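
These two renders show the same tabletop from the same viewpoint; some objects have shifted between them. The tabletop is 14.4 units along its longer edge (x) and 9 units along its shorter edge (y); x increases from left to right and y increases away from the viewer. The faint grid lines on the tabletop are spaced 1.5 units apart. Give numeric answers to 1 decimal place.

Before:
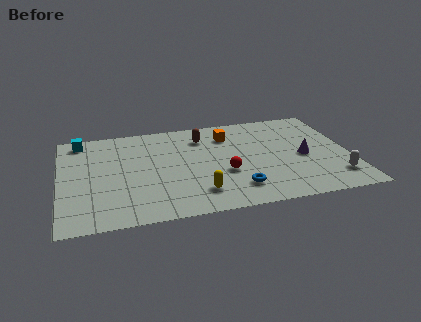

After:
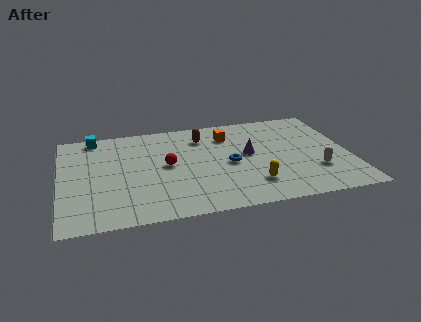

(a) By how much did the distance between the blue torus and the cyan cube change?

-1.9

Before: roughly 9.6 units apart; after: 7.7. That's 1.9 units closer together.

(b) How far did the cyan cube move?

0.7

The cyan cube was near (1.1, 7.9) before and (1.8, 8.1) after, so it travelled √(0.7² + 0.2²) ≈ 0.7 units.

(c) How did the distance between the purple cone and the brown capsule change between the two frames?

-2.7

They were about 5.7 units apart before and 3.0 after — 2.7 units closer together.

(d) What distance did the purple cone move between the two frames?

2.8

From (12.1, 4.1) to (9.4, 4.9), the purple cone covered √(2.7² + 0.8²) ≈ 2.8 units.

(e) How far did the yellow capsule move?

2.7

From (6.7, 1.9) to (9.4, 2.1), the yellow capsule covered √(2.7² + 0.2²) ≈ 2.7 units.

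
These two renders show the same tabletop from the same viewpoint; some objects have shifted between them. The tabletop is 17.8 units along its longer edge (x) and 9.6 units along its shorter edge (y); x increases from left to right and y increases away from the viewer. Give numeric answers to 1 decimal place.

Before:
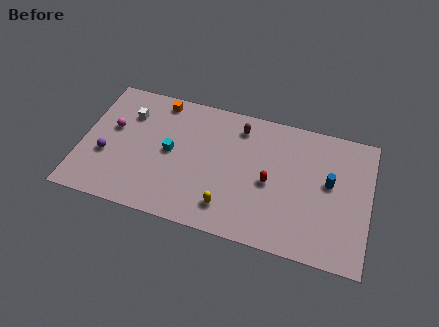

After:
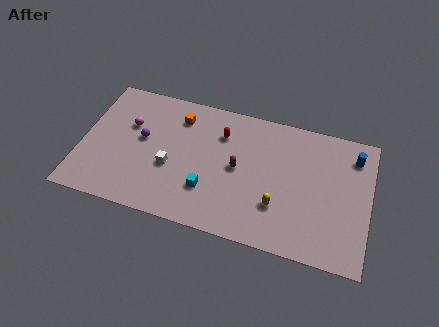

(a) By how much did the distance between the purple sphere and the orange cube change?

-2.7

The distance was about 5.7 in the first image and 3.0 in the second, so they moved 2.7 units closer together.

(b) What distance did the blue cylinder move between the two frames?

2.7

The blue cylinder moved from about (15.3, 5.4) to (16.7, 7.7), a distance of √(1.4² + 2.3²) ≈ 2.7.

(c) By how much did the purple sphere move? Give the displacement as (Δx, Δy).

(2.1, 1.8)

From the two frames, the purple sphere sits at roughly (1.6, 3.6) before and (3.7, 5.4) after.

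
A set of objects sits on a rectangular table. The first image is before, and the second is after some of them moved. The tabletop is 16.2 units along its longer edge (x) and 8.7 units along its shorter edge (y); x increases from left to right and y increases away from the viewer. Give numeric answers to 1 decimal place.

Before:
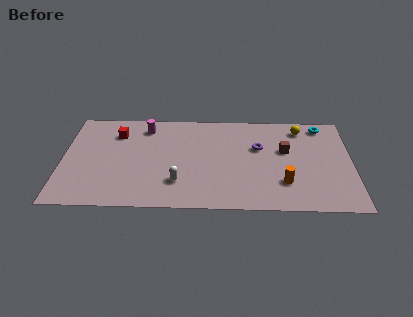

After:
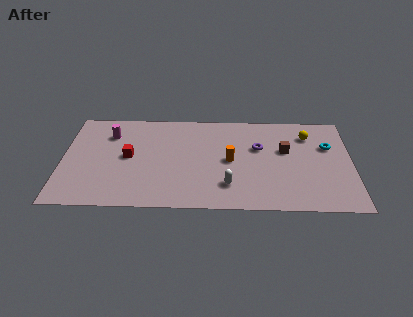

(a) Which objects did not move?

the brown cube and the purple torus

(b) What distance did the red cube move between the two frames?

2.2

The red cube moved from about (3.0, 6.6) to (3.7, 4.5), a distance of √(0.7² + 2.1²) ≈ 2.2.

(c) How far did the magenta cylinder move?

2.1

From (4.6, 7.2) to (2.6, 6.5), the magenta cylinder covered √(2.0² + 0.7²) ≈ 2.1 units.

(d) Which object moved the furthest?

the orange cylinder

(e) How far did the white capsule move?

2.8

The white capsule was near (6.5, 2.3) before and (9.3, 2.1) after, so it travelled √(2.8² + 0.2²) ≈ 2.8 units.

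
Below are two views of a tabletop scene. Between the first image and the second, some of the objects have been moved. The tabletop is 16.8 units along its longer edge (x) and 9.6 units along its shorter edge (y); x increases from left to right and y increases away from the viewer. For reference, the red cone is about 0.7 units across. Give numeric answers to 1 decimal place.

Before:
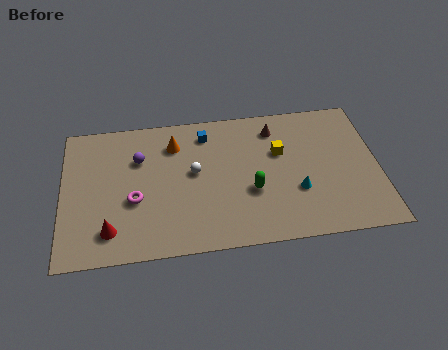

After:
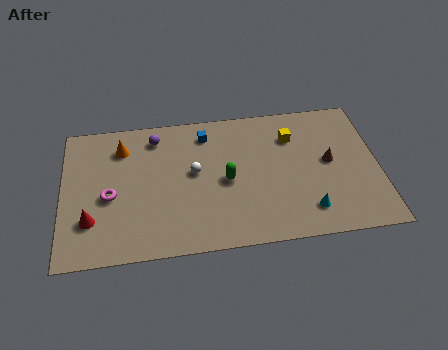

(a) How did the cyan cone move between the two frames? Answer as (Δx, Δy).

(0.5, -1.4)

The cyan cone started near (12.4, 3.3) and ended near (12.9, 1.9).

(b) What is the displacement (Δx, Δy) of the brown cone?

(2.8, -2.7)

From the two frames, the brown cone sits at roughly (11.4, 7.8) before and (14.2, 5.1) after.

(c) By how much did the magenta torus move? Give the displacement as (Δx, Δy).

(-1.3, 0.4)

From the two frames, the magenta torus sits at roughly (3.8, 3.8) before and (2.5, 4.2) after.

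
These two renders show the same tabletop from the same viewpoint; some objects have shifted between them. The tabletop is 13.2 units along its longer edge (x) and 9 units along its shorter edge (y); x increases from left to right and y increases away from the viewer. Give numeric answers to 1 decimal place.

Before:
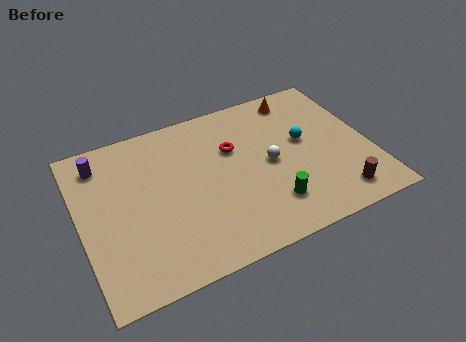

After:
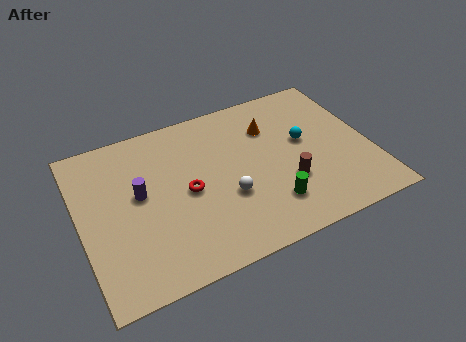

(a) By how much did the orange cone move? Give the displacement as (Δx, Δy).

(-1.5, -1.3)

The orange cone started near (10.4, 7.8) and ended near (8.9, 6.5).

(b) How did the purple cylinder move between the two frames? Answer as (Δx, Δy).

(1.5, -2.4)

The purple cylinder started near (1.2, 7.4) and ended near (2.7, 5.0).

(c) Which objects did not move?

the cyan sphere and the green cylinder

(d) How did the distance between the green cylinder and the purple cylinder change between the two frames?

-2.6

Before: roughly 8.9 units apart; after: 6.3. That's 2.6 units closer together.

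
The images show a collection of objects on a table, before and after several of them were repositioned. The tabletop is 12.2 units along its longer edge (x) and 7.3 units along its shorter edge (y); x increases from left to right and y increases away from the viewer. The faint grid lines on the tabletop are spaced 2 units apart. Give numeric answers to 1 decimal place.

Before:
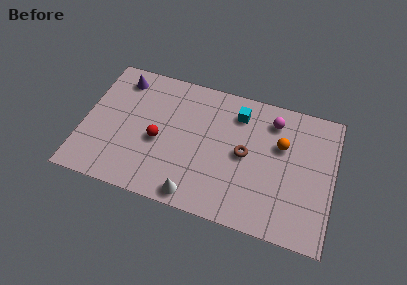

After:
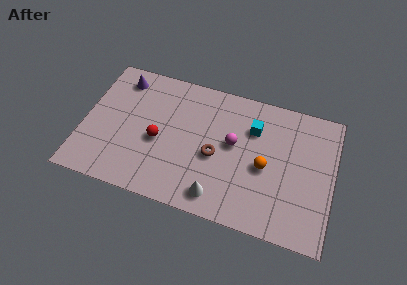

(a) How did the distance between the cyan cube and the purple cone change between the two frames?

+0.9

They were about 5.8 units apart before and 6.7 after — 0.9 units further apart.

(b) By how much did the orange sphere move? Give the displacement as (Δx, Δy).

(-0.7, -1.4)

The orange sphere was at about (9.6, 4.7) and moved to about (8.9, 3.3).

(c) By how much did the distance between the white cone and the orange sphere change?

-2.5

The distance was about 5.5 in the first image and 3.0 in the second, so they moved 2.5 units closer together.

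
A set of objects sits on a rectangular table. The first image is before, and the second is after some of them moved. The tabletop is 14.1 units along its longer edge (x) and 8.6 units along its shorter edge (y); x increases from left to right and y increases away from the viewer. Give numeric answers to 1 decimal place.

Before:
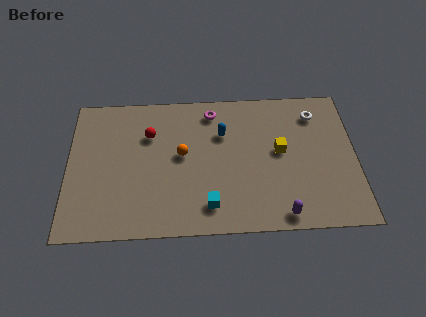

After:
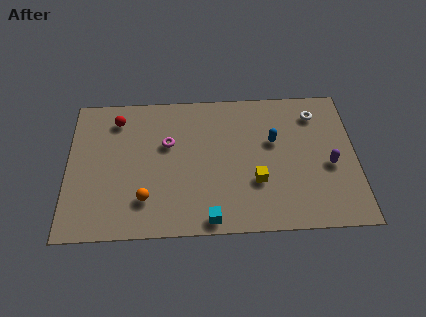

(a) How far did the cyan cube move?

0.8

From (6.9, 1.6) to (6.9, 0.8), the cyan cube covered √(0.0² + 0.8²) ≈ 0.8 units.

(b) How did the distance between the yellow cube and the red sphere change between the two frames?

+1.4

The distance was about 6.5 in the first image and 7.9 in the second, so they moved 1.4 units further apart.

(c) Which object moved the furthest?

the purple capsule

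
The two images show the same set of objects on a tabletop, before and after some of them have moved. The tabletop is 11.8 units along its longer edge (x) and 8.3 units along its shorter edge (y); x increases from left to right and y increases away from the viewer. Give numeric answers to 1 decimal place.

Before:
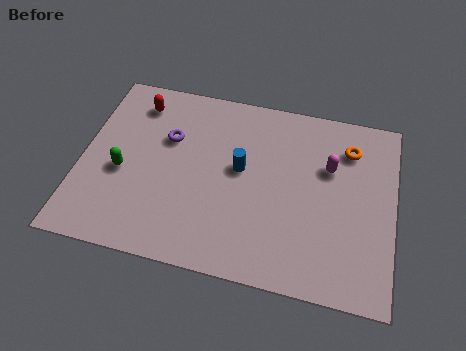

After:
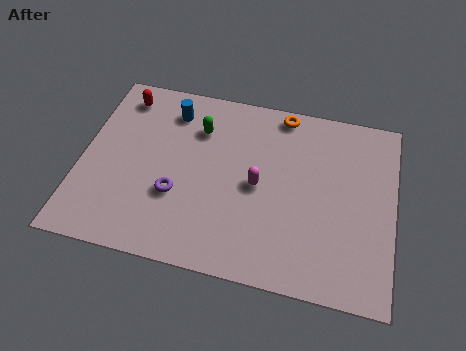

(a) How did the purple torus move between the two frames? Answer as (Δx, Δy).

(0.5, -2.5)

The purple torus started near (3.2, 5.4) and ended near (3.7, 2.9).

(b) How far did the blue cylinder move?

3.5

The blue cylinder moved from about (6.0, 4.6) to (3.2, 6.7), a distance of √(2.8² + 2.1²) ≈ 3.5.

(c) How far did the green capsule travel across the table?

3.7

From (1.6, 3.5) to (4.3, 6.1), the green capsule covered √(2.7² + 2.6²) ≈ 3.7 units.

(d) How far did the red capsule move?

0.6

From (1.9, 6.8) to (1.3, 7.0), the red capsule covered √(0.6² + 0.2²) ≈ 0.6 units.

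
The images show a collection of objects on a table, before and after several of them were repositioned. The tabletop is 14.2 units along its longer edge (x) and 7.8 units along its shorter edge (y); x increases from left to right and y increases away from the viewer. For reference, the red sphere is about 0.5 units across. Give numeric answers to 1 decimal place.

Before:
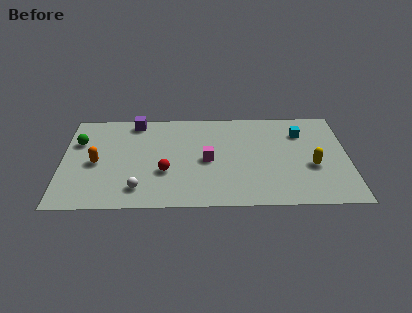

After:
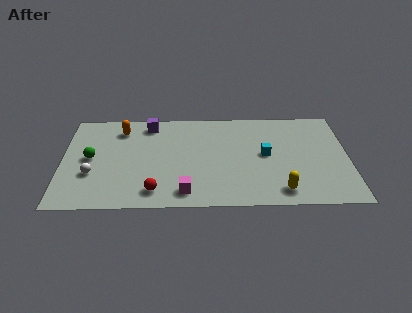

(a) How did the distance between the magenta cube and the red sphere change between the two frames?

-0.8

The distance was about 2.3 in the first image and 1.5 in the second, so they moved 0.8 units closer together.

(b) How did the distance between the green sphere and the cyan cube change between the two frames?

-2.4

They were about 11.1 units apart before and 8.7 after — 2.4 units closer together.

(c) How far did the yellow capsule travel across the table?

2.5

The yellow capsule was near (12.4, 3.1) before and (10.8, 1.2) after, so it travelled √(1.6² + 1.9²) ≈ 2.5 units.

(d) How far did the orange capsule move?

3.0

From (1.7, 3.6) to (2.9, 6.3), the orange capsule covered √(1.2² + 2.7²) ≈ 3.0 units.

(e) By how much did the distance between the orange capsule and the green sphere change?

+0.8

The distance was about 1.9 in the first image and 2.7 in the second, so they moved 0.8 units further apart.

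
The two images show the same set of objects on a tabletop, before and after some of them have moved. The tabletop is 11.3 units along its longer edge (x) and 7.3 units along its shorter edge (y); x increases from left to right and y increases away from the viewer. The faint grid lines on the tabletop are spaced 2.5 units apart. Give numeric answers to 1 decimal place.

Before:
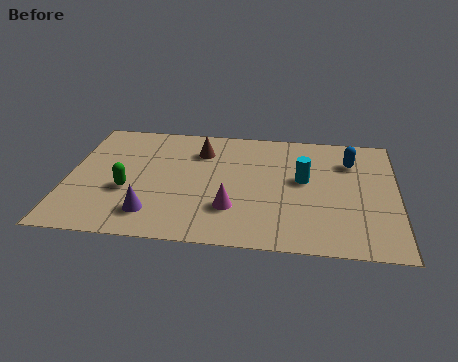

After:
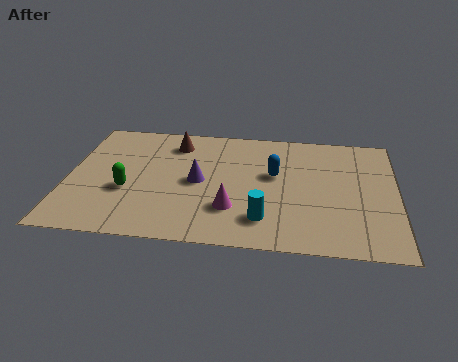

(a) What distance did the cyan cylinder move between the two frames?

2.8

From (8.1, 4.1) to (6.8, 1.6), the cyan cylinder covered √(1.3² + 2.5²) ≈ 2.8 units.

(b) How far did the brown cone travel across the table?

1.0

From (4.5, 5.5) to (3.6, 5.9), the brown cone covered √(0.9² + 0.4²) ≈ 1.0 units.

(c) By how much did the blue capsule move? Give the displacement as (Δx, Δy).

(-2.6, -1.1)

The blue capsule started near (9.7, 5.4) and ended near (7.1, 4.3).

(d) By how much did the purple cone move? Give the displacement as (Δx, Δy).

(1.5, 2.1)

The purple cone was at about (3.0, 1.5) and moved to about (4.5, 3.6).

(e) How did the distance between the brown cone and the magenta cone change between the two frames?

+0.7

The distance was about 3.6 in the first image and 4.3 in the second, so they moved 0.7 units further apart.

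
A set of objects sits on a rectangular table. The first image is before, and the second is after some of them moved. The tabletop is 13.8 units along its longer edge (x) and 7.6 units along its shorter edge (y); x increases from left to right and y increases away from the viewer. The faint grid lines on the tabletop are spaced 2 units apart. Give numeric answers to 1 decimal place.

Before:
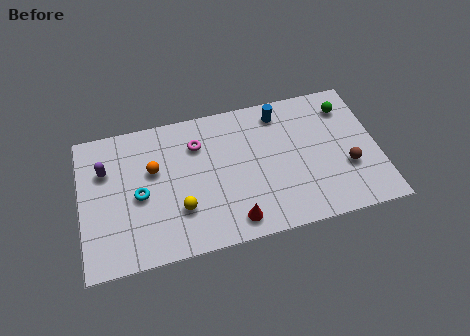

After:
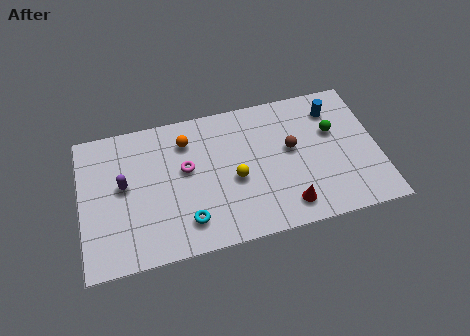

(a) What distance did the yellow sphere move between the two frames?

2.8

The yellow sphere moved from about (4.5, 2.3) to (7.1, 3.3), a distance of √(2.6² + 1.0²) ≈ 2.8.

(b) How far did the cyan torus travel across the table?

2.8

The cyan torus moved from about (2.7, 3.5) to (4.8, 1.6), a distance of √(2.1² + 1.9²) ≈ 2.8.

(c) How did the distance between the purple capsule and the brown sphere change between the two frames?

-3.6

The distance was about 11.4 in the first image and 7.8 in the second, so they moved 3.6 units closer together.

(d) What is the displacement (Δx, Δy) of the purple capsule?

(0.8, -1.0)

The purple capsule was at about (1.2, 5.2) and moved to about (2.0, 4.2).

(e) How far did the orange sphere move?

2.0

The orange sphere moved from about (3.4, 4.7) to (5.0, 5.9), a distance of √(1.6² + 1.2²) ≈ 2.0.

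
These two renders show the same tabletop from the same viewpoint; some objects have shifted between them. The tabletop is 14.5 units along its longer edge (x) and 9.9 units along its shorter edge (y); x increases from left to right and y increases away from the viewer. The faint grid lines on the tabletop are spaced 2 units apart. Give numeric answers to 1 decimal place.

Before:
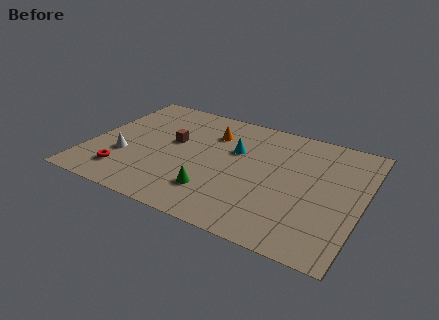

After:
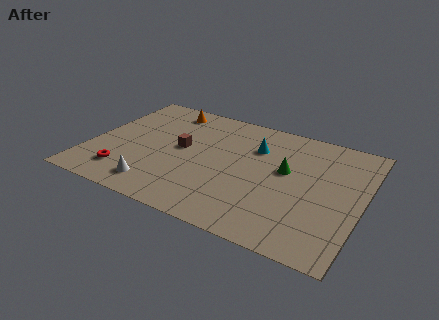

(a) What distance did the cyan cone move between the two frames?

1.2

The cyan cone moved from about (7.6, 6.3) to (8.6, 7.0), a distance of √(1.0² + 0.7²) ≈ 1.2.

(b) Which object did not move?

the red torus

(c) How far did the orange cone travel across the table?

3.0

The orange cone was near (6.2, 7.3) before and (3.5, 8.5) after, so it travelled √(2.7² + 1.2²) ≈ 3.0 units.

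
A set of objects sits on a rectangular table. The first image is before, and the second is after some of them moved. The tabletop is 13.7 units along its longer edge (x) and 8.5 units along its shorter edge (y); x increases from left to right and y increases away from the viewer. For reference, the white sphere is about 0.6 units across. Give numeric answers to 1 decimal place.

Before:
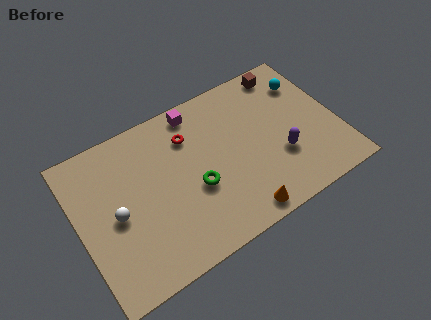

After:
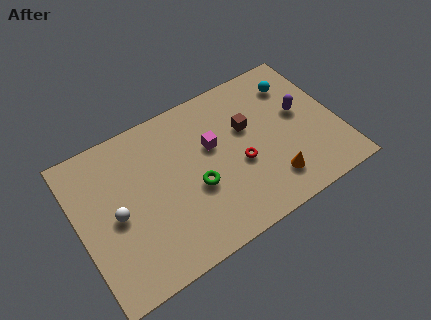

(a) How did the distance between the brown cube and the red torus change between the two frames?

-3.7

The distance was about 5.6 in the first image and 1.9 in the second, so they moved 3.7 units closer together.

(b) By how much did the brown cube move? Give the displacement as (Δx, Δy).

(-2.5, -2.2)

From the two frames, the brown cube sits at roughly (11.6, 7.5) before and (9.1, 5.3) after.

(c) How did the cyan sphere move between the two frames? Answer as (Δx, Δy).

(-0.6, 0.2)

From the two frames, the cyan sphere sits at roughly (12.5, 6.4) before and (11.9, 6.6) after.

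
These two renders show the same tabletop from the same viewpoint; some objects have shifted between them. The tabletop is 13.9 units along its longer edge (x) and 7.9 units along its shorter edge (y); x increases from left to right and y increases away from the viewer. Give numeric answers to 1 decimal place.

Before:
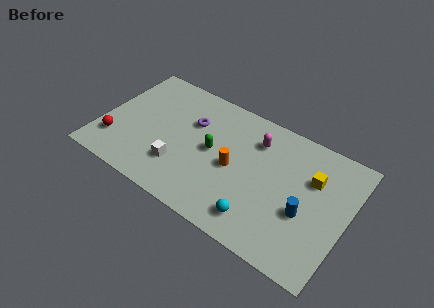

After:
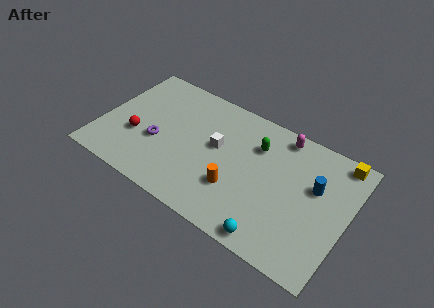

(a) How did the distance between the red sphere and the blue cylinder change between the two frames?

-0.7

Before: roughly 10.8 units apart; after: 10.1. That's 0.7 units closer together.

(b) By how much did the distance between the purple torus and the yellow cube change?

+3.6

Before: roughly 6.9 units apart; after: 10.5. That's 3.6 units further apart.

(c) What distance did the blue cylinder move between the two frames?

1.8

From (11.7, 3.1) to (12.0, 4.9), the blue cylinder covered √(0.3² + 1.8²) ≈ 1.8 units.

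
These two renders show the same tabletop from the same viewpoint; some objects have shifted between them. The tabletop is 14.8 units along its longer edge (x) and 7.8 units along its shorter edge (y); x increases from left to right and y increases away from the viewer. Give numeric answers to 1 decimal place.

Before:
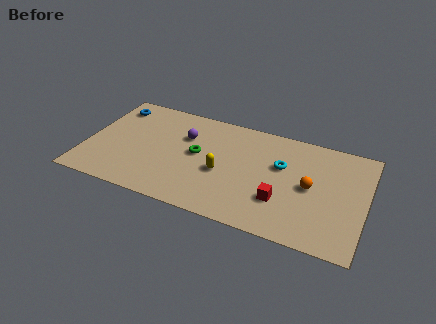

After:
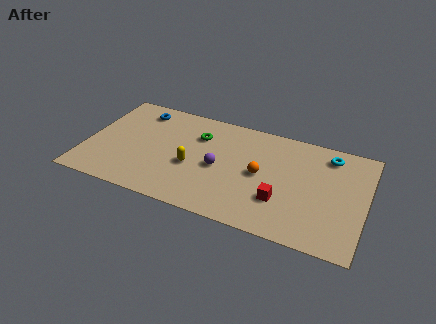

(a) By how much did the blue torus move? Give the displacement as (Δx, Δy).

(1.4, 0.1)

The blue torus was at about (1.1, 6.4) and moved to about (2.5, 6.5).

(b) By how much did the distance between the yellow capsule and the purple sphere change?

-1.5

The distance was about 3.0 in the first image and 1.5 in the second, so they moved 1.5 units closer together.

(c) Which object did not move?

the red cube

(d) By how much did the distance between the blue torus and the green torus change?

-1.9

The distance was about 5.3 in the first image and 3.4 in the second, so they moved 1.9 units closer together.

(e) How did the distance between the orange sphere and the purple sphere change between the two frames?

-4.7

They were about 6.9 units apart before and 2.2 after — 4.7 units closer together.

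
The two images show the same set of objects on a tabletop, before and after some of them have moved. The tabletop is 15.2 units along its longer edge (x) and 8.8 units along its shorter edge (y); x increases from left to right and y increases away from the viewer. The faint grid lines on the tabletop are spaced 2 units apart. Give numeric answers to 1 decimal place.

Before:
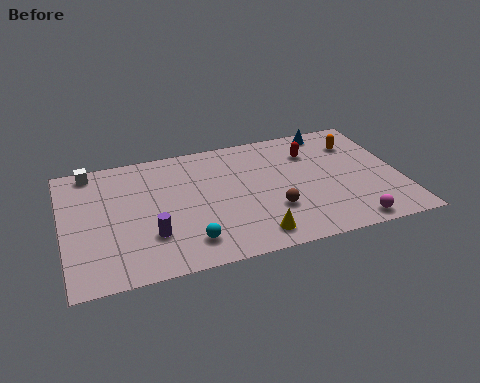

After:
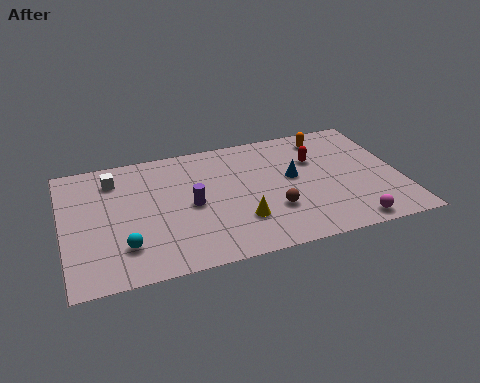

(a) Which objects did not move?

the brown sphere and the magenta sphere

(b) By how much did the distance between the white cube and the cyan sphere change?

-2.6

Before: roughly 7.4 units apart; after: 4.8. That's 2.6 units closer together.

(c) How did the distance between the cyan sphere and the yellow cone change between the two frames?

+2.3

Before: roughly 2.9 units apart; after: 5.2. That's 2.3 units further apart.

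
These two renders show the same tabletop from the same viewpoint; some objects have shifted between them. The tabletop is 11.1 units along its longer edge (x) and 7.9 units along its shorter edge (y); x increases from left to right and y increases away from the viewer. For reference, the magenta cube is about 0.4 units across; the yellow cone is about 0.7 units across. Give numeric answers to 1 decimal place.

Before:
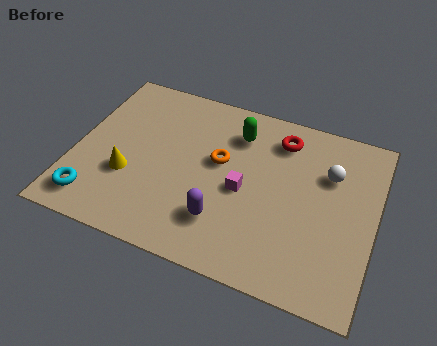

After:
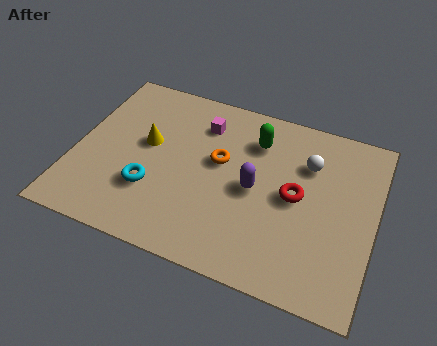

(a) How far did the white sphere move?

0.8

From (9.3, 5.4) to (8.5, 5.6), the white sphere covered √(0.8² + 0.2²) ≈ 0.8 units.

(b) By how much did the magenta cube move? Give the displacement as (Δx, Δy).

(-1.8, 2.5)

The magenta cube started near (6.3, 3.6) and ended near (4.5, 6.1).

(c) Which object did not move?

the orange torus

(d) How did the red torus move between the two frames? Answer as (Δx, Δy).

(0.8, -2.4)

The red torus started near (7.4, 6.4) and ended near (8.2, 4.0).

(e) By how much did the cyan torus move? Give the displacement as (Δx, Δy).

(2.0, 1.2)

The cyan torus was at about (1.0, 1.3) and moved to about (3.0, 2.5).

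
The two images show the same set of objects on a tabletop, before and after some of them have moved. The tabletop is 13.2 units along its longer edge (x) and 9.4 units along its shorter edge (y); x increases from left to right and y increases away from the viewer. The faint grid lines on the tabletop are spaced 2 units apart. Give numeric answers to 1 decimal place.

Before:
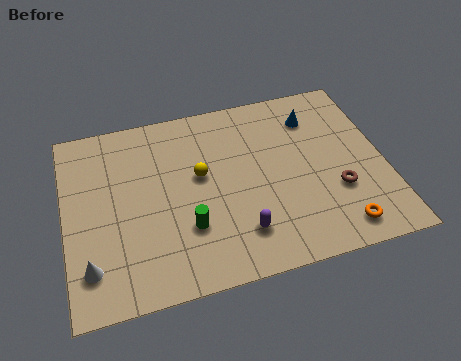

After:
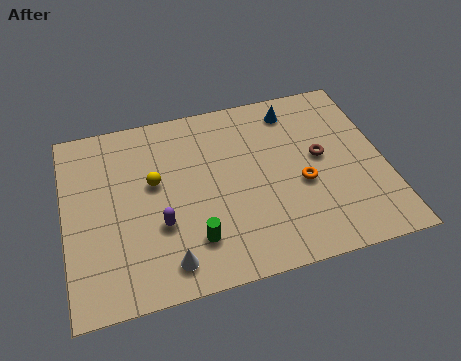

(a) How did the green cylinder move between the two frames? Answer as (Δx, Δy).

(0.2, -0.7)

The green cylinder was at about (4.9, 2.9) and moved to about (5.1, 2.2).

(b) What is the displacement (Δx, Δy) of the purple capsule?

(-3.2, 1.2)

From the two frames, the purple capsule sits at roughly (7.0, 2.1) before and (3.8, 3.3) after.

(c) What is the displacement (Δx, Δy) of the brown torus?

(-0.5, 1.9)

The brown torus started near (11.1, 3.2) and ended near (10.6, 5.1).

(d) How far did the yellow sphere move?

1.9

The yellow sphere moved from about (5.6, 5.4) to (3.7, 5.5), a distance of √(1.9² + 0.1²) ≈ 1.9.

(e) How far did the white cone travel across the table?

3.2

The white cone was near (0.9, 2.0) before and (4.0, 1.4) after, so it travelled √(3.1² + 0.6²) ≈ 3.2 units.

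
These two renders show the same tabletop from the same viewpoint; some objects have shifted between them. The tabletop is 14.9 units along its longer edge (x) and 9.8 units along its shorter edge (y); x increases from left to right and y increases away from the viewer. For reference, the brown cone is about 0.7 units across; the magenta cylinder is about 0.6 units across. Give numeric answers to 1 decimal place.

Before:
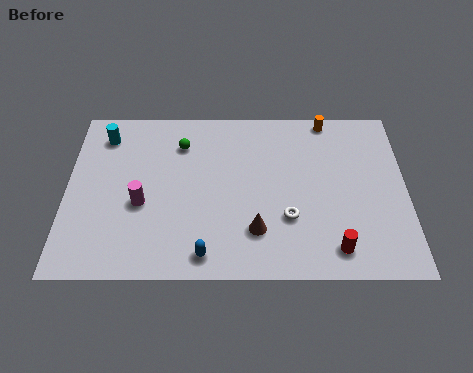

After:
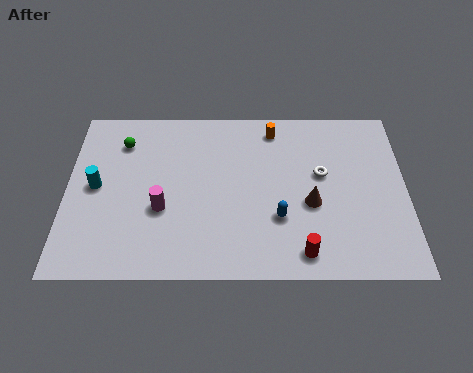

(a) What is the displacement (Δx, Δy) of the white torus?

(1.5, 2.5)

From the two frames, the white torus sits at roughly (9.7, 3.2) before and (11.2, 5.7) after.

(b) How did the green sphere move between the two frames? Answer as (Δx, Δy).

(-2.6, 0.1)

The green sphere started near (5.0, 7.5) and ended near (2.4, 7.6).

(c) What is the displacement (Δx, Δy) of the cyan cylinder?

(-0.3, -3.0)

The cyan cylinder was at about (1.6, 8.0) and moved to about (1.3, 5.0).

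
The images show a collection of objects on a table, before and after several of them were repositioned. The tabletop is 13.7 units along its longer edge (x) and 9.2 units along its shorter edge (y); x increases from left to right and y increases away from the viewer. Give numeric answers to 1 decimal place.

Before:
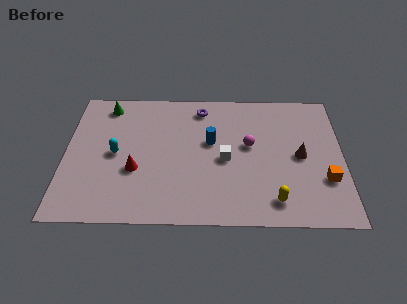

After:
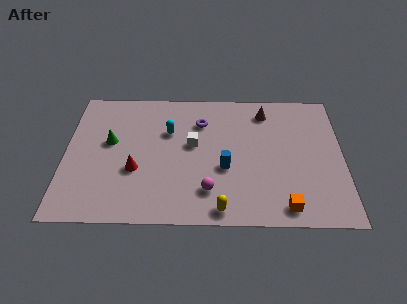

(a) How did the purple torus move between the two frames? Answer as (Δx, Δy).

(0.0, -1.0)

The purple torus started near (6.7, 7.8) and ended near (6.7, 6.8).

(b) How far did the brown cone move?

3.5

From (11.6, 4.5) to (9.9, 7.6), the brown cone covered √(1.7² + 3.1²) ≈ 3.5 units.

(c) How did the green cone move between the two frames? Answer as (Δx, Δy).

(0.2, -2.6)

The green cone was at about (2.0, 7.9) and moved to about (2.2, 5.3).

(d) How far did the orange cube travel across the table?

2.7

The orange cube moved from about (12.8, 2.9) to (10.8, 1.1), a distance of √(2.0² + 1.8²) ≈ 2.7.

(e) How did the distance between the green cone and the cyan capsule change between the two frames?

-0.4

Before: roughly 3.4 units apart; after: 3.0. That's 0.4 units closer together.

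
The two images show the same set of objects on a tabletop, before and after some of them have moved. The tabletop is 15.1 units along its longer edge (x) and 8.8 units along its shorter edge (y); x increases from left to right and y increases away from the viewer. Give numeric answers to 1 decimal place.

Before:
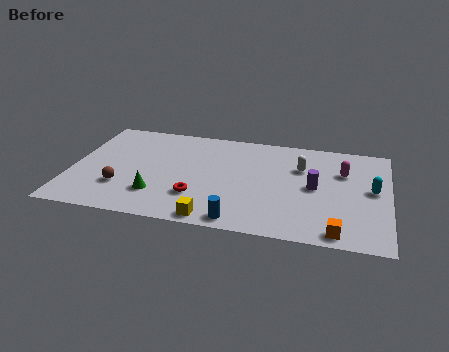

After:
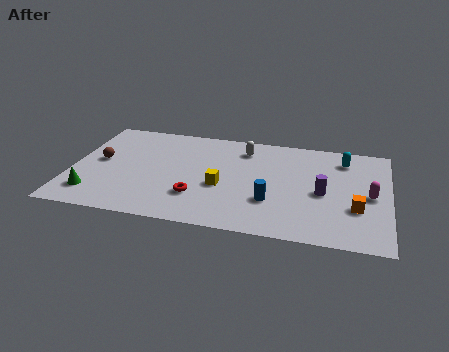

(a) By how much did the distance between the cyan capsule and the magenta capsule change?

+1.3

They were about 1.9 units apart before and 3.2 after — 1.3 units further apart.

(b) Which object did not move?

the red torus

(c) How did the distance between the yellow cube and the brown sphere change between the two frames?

+1.2

The distance was about 4.8 in the first image and 6.0 in the second, so they moved 1.2 units further apart.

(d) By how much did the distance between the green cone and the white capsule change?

+1.0

They were about 7.7 units apart before and 8.7 after — 1.0 units further apart.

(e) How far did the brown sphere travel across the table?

2.4

The brown sphere was near (2.5, 2.6) before and (1.3, 4.7) after, so it travelled √(1.2² + 2.1²) ≈ 2.4 units.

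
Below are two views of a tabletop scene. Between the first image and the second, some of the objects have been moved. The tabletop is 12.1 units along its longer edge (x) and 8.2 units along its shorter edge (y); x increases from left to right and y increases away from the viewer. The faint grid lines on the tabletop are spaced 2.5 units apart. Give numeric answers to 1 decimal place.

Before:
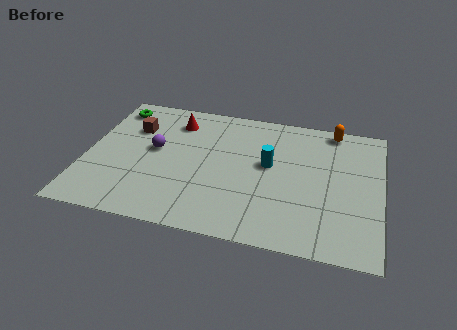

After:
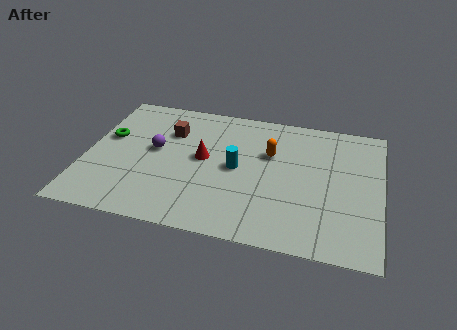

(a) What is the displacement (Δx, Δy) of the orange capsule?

(-2.5, -2.1)

The orange capsule was at about (10.0, 7.4) and moved to about (7.5, 5.3).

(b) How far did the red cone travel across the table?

2.5

The red cone was near (3.5, 6.5) before and (4.8, 4.4) after, so it travelled √(1.3² + 2.1²) ≈ 2.5 units.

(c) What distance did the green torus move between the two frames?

2.0

The green torus moved from about (0.9, 6.9) to (0.8, 4.9), a distance of √(0.1² + 2.0²) ≈ 2.0.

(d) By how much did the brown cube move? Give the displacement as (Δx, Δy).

(1.5, 0.1)

The brown cube started near (1.8, 5.7) and ended near (3.3, 5.8).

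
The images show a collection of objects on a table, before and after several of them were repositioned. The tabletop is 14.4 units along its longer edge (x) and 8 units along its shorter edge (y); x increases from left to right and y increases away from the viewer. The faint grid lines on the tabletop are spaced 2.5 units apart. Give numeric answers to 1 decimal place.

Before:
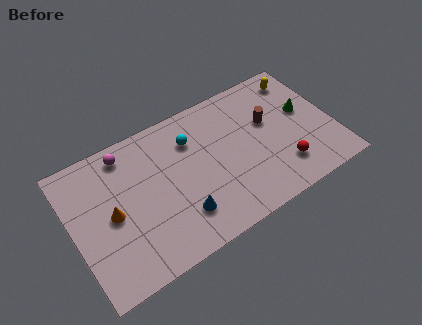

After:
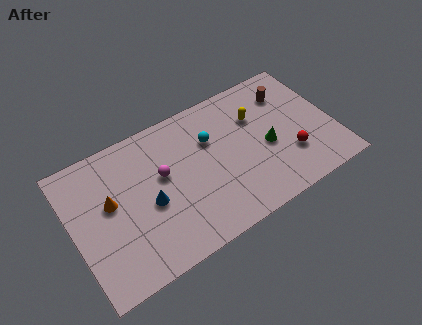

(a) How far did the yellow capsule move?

3.0

From (13.1, 6.7) to (10.4, 5.5), the yellow capsule covered √(2.7² + 1.2²) ≈ 3.0 units.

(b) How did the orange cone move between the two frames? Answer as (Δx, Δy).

(0.0, 0.7)

The orange cone was at about (2.1, 3.9) and moved to about (2.1, 4.6).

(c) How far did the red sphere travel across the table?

0.7

The red sphere moved from about (11.3, 1.9) to (11.8, 2.4), a distance of √(0.5² + 0.5²) ≈ 0.7.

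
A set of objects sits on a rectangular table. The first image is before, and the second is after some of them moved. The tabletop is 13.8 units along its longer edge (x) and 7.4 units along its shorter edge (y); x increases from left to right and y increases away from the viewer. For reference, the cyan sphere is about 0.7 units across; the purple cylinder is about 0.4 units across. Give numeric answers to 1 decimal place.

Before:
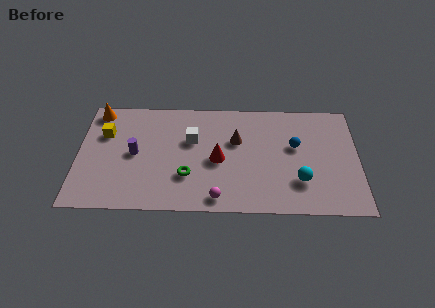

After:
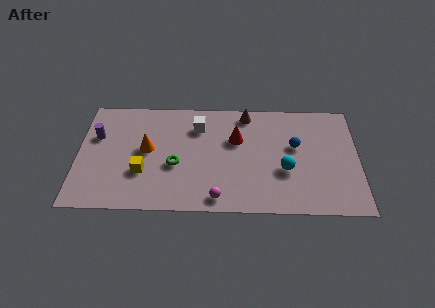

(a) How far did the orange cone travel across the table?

3.5

From (0.9, 6.5) to (3.4, 4.0), the orange cone covered √(2.5² + 2.5²) ≈ 3.5 units.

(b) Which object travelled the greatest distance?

the orange cone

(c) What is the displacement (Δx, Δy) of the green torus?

(-0.6, 0.7)

The green torus was at about (5.4, 2.3) and moved to about (4.8, 3.0).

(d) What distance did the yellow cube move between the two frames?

3.1

From (1.3, 5.0) to (3.2, 2.5), the yellow cube covered √(1.9² + 2.5²) ≈ 3.1 units.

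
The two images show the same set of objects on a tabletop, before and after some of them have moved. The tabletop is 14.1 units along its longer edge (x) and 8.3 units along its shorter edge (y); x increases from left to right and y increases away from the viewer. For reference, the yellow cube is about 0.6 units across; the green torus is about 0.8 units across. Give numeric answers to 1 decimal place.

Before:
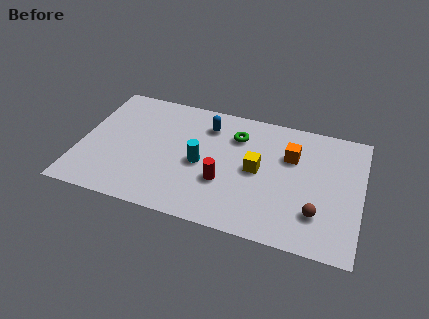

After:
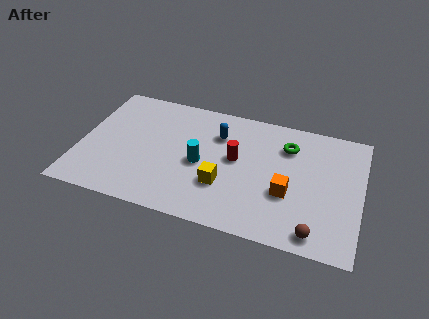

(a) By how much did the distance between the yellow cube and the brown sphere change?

+1.3

They were about 3.7 units apart before and 5.0 after — 1.3 units further apart.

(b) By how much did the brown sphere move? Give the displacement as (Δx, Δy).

(0.0, -1.2)

The brown sphere started near (12.0, 2.2) and ended near (12.0, 1.0).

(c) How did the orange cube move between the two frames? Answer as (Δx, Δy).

(0.0, -2.5)

The orange cube started near (10.5, 5.6) and ended near (10.5, 3.1).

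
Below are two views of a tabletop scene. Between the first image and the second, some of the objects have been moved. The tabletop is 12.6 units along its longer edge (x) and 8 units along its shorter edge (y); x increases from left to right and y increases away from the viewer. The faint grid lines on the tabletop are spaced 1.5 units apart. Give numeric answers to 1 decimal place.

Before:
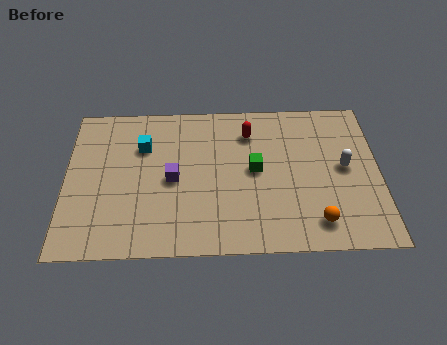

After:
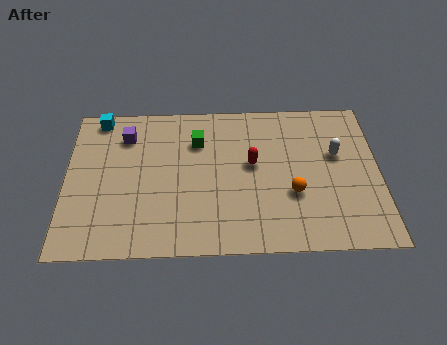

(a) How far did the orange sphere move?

1.7

The orange sphere was near (10.0, 1.4) before and (9.1, 2.9) after, so it travelled √(0.9² + 1.5²) ≈ 1.7 units.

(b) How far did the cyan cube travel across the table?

2.4

The cyan cube moved from about (3.1, 5.6) to (1.3, 7.2), a distance of √(1.8² + 1.6²) ≈ 2.4.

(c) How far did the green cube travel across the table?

2.8

From (7.6, 4.2) to (5.3, 5.8), the green cube covered √(2.3² + 1.6²) ≈ 2.8 units.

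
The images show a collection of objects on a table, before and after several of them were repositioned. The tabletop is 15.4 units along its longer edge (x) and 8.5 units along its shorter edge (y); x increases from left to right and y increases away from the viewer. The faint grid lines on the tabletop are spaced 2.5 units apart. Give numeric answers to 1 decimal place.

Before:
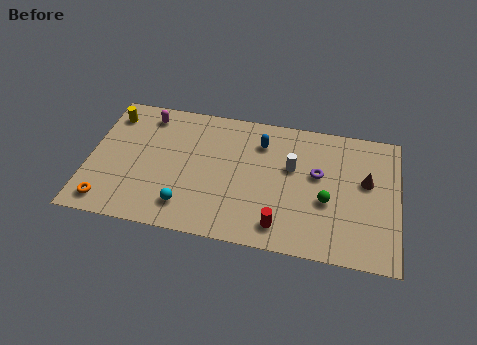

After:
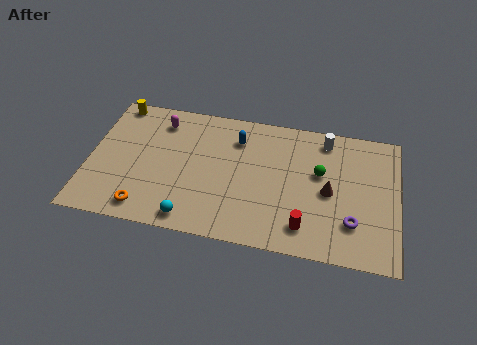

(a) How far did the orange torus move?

1.9

The orange torus moved from about (1.1, 1.2) to (3.0, 1.2), a distance of √(1.9² + 0.0²) ≈ 1.9.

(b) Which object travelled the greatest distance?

the purple torus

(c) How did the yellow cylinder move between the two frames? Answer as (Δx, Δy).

(0.2, 0.8)

The yellow cylinder was at about (0.9, 6.9) and moved to about (1.1, 7.7).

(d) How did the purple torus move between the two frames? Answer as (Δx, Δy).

(1.8, -2.7)

The purple torus started near (11.4, 5.0) and ended near (13.2, 2.3).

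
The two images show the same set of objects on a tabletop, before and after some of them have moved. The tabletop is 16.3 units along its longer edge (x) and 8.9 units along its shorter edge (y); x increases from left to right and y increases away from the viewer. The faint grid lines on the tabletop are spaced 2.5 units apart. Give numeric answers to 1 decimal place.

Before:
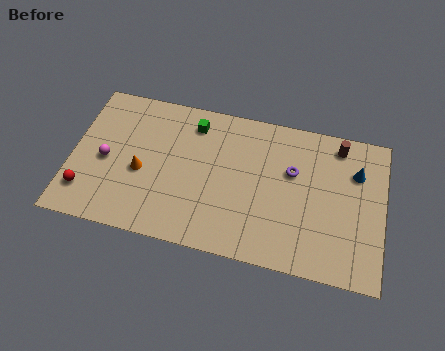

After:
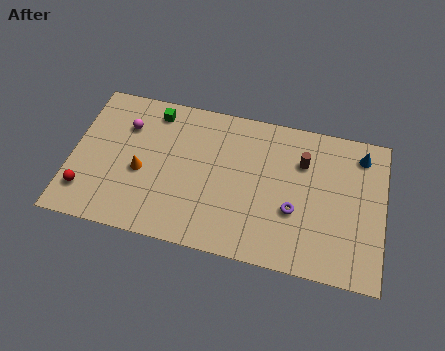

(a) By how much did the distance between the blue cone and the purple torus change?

+1.9

They were about 3.4 units apart before and 5.3 after — 1.9 units further apart.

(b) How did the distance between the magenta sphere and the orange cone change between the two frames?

+0.9

The distance was about 1.9 in the first image and 2.8 in the second, so they moved 0.9 units further apart.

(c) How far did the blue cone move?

1.1

The blue cone moved from about (14.8, 6.3) to (15.0, 7.4), a distance of √(0.2² + 1.1²) ≈ 1.1.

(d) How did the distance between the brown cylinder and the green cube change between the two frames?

+0.4

They were about 7.6 units apart before and 8.0 after — 0.4 units further apart.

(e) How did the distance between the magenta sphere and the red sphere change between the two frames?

+2.5

Before: roughly 2.3 units apart; after: 4.8. That's 2.5 units further apart.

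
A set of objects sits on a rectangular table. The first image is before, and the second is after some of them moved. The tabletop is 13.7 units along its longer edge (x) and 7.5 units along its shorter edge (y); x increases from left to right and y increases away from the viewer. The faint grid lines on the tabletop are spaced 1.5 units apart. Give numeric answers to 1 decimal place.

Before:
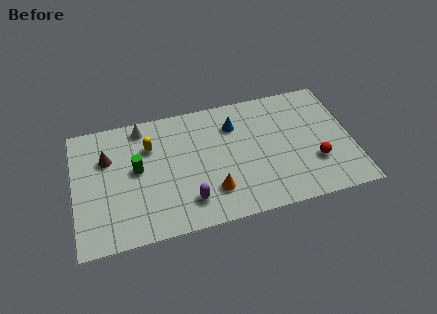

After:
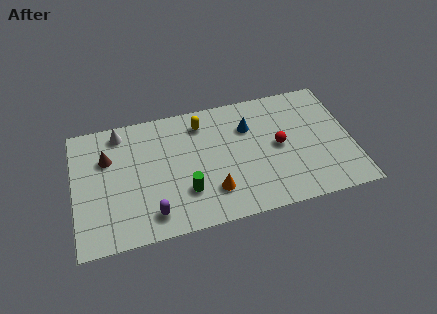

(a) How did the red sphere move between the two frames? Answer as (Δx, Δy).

(-1.7, 1.4)

From the two frames, the red sphere sits at roughly (11.8, 2.4) before and (10.1, 3.8) after.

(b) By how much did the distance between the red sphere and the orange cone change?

-1.2

Before: roughly 5.1 units apart; after: 3.9. That's 1.2 units closer together.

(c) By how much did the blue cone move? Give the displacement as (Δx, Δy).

(0.7, -0.3)

The blue cone started near (8.0, 5.6) and ended near (8.7, 5.3).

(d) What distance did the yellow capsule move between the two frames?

2.7

The yellow capsule moved from about (3.8, 5.3) to (6.4, 6.1), a distance of √(2.6² + 0.8²) ≈ 2.7.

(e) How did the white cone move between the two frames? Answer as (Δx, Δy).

(-1.1, -0.1)

The white cone was at about (3.5, 6.6) and moved to about (2.4, 6.5).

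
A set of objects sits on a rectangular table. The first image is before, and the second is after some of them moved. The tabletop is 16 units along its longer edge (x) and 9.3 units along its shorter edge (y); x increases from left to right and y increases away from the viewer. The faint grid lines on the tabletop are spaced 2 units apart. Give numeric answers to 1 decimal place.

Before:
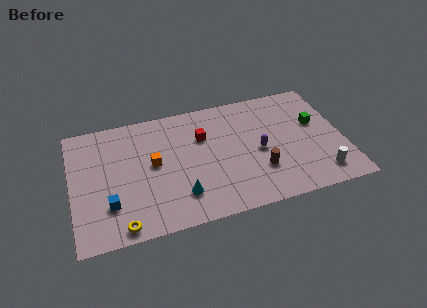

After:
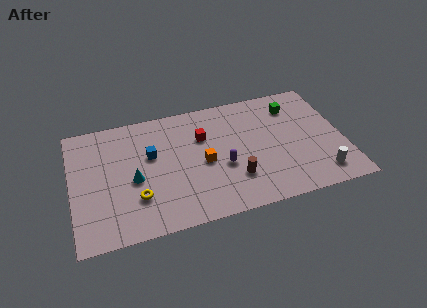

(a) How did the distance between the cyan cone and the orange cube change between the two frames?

+1.0

The distance was about 3.1 in the first image and 4.1 in the second, so they moved 1.0 units further apart.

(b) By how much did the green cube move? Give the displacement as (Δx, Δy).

(-1.2, 1.7)

The green cube started near (14.5, 5.6) and ended near (13.3, 7.3).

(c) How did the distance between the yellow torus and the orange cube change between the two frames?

-0.3

The distance was about 4.6 in the first image and 4.3 in the second, so they moved 0.3 units closer together.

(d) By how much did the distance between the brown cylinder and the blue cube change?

-3.2

The distance was about 8.8 in the first image and 5.6 in the second, so they moved 3.2 units closer together.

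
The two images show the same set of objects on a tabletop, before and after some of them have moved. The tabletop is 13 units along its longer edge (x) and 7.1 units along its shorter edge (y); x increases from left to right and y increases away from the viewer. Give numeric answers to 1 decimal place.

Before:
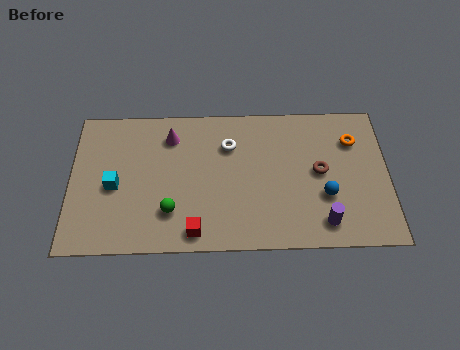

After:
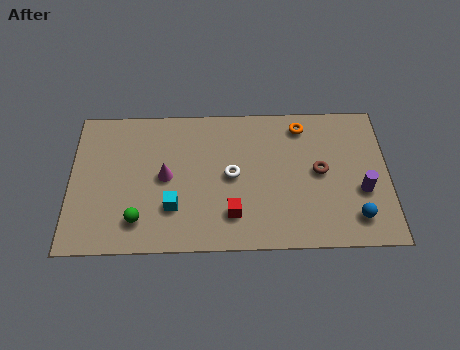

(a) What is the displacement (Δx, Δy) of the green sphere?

(-1.3, -0.4)

The green sphere started near (4.1, 1.9) and ended near (2.8, 1.5).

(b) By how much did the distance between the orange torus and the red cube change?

-2.6

They were about 7.8 units apart before and 5.2 after — 2.6 units closer together.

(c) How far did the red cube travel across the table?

1.7

The red cube was near (5.1, 0.9) before and (6.6, 1.7) after, so it travelled √(1.5² + 0.8²) ≈ 1.7 units.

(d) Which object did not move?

the brown torus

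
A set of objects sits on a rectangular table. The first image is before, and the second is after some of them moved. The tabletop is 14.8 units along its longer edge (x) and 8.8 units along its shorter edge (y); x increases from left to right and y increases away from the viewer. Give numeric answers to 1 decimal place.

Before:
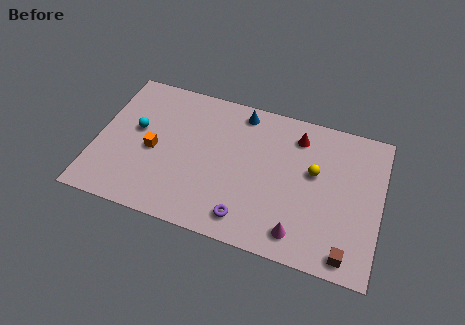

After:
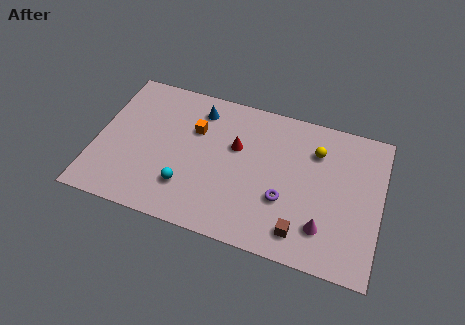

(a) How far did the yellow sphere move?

1.3

The yellow sphere was near (11.3, 5.2) before and (11.3, 6.5) after, so it travelled √(0.0² + 1.3²) ≈ 1.3 units.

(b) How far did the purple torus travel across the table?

2.5

From (8.1, 1.4) to (9.9, 3.1), the purple torus covered √(1.8² + 1.7²) ≈ 2.5 units.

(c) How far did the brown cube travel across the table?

2.5

From (13.3, 1.0) to (10.9, 1.5), the brown cube covered √(2.4² + 0.5²) ≈ 2.5 units.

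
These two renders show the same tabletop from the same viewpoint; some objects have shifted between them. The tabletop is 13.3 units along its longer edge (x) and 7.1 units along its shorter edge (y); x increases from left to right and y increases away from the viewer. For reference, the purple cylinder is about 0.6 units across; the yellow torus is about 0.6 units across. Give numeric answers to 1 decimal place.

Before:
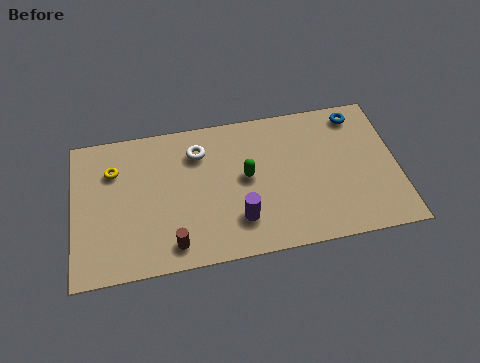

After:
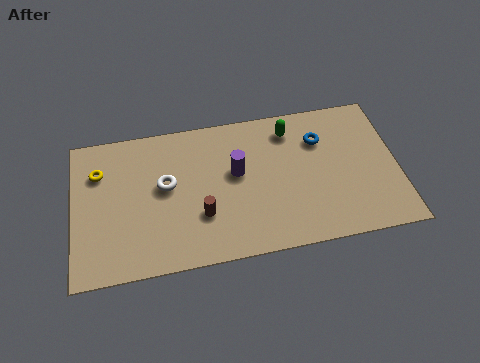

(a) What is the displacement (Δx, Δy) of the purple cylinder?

(0.0, 2.3)

The purple cylinder started near (6.7, 1.8) and ended near (6.7, 4.1).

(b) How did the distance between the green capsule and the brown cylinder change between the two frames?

+1.1

They were about 4.1 units apart before and 5.2 after — 1.1 units further apart.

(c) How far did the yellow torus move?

0.6

From (1.7, 5.1) to (1.1, 5.1), the yellow torus covered √(0.6² + 0.0²) ≈ 0.6 units.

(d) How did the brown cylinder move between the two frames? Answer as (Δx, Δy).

(1.2, 1.2)

The brown cylinder was at about (4.0, 1.1) and moved to about (5.2, 2.3).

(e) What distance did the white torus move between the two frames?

2.0

The white torus was near (5.2, 5.4) before and (3.8, 4.0) after, so it travelled √(1.4² + 1.4²) ≈ 2.0 units.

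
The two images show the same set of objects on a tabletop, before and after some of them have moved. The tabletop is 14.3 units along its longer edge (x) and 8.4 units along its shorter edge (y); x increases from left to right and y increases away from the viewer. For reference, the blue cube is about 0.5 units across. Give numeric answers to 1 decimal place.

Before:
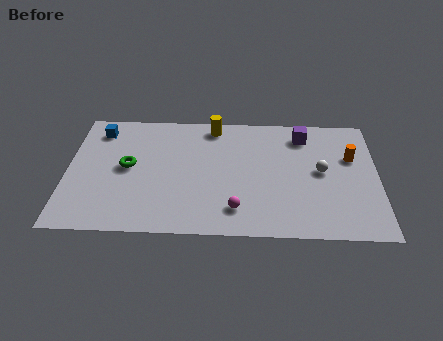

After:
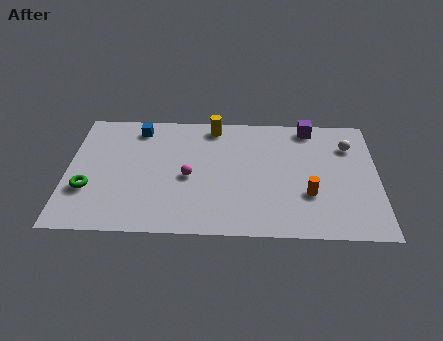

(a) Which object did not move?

the yellow cylinder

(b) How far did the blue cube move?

1.8

The blue cube moved from about (1.4, 6.9) to (3.2, 7.1), a distance of √(1.8² + 0.2²) ≈ 1.8.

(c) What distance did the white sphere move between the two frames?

2.2

The white sphere was near (11.7, 4.4) before and (13.0, 6.2) after, so it travelled √(1.3² + 1.8²) ≈ 2.2 units.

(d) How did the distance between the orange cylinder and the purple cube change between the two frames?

+2.0

They were about 2.7 units apart before and 4.7 after — 2.0 units further apart.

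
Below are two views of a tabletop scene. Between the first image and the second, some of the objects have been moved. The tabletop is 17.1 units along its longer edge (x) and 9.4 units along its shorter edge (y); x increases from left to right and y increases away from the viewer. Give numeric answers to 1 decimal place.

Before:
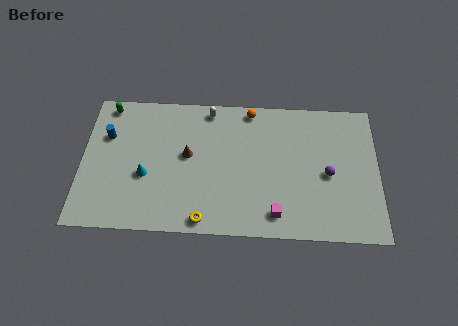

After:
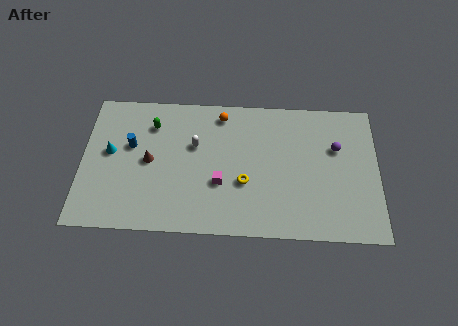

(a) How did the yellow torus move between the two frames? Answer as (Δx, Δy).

(2.3, 2.6)

The yellow torus was at about (7.1, 0.9) and moved to about (9.4, 3.5).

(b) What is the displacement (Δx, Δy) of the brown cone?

(-2.2, -0.5)

The brown cone was at about (6.1, 5.2) and moved to about (3.9, 4.7).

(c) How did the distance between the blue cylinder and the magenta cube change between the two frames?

-5.2

They were about 10.9 units apart before and 5.7 after — 5.2 units closer together.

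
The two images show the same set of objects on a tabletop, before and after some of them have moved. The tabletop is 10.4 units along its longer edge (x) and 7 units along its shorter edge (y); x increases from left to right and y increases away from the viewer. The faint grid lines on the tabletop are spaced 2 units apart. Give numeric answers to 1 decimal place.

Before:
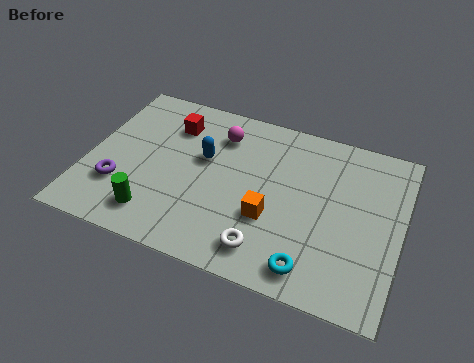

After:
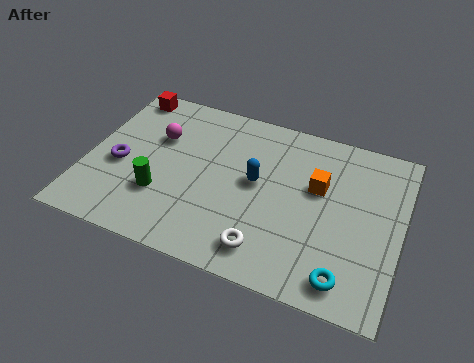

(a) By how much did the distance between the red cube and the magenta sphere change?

+0.5

The distance was about 1.6 in the first image and 2.1 in the second, so they moved 0.5 units further apart.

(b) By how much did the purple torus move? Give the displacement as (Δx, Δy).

(-0.1, 0.9)

The purple torus started near (1.2, 2.1) and ended near (1.1, 3.0).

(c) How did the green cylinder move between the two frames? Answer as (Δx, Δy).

(0.1, 0.9)

The green cylinder was at about (2.5, 1.3) and moved to about (2.6, 2.2).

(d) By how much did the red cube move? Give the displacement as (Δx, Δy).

(-1.7, 0.9)

From the two frames, the red cube sits at roughly (2.6, 5.3) before and (0.9, 6.2) after.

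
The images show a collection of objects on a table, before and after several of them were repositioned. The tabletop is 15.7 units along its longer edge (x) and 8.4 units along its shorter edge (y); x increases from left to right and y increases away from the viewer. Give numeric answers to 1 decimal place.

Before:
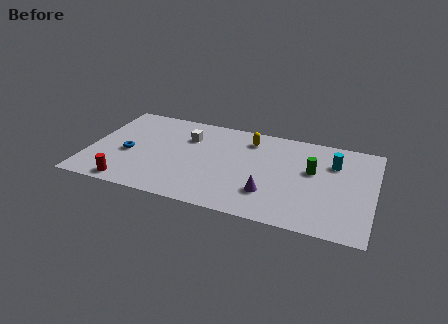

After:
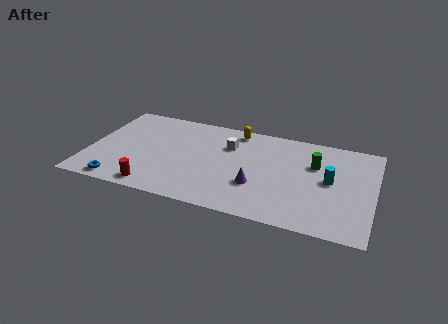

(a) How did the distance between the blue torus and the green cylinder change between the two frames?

+1.2

The distance was about 10.2 in the first image and 11.4 in the second, so they moved 1.2 units further apart.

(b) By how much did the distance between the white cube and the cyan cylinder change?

-2.2

They were about 8.1 units apart before and 5.9 after — 2.2 units closer together.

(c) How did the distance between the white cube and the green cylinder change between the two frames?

-2.3

They were about 7.1 units apart before and 4.8 after — 2.3 units closer together.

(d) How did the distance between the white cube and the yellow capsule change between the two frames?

-2.0

They were about 3.5 units apart before and 1.5 after — 2.0 units closer together.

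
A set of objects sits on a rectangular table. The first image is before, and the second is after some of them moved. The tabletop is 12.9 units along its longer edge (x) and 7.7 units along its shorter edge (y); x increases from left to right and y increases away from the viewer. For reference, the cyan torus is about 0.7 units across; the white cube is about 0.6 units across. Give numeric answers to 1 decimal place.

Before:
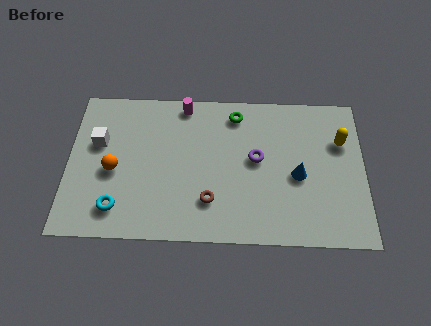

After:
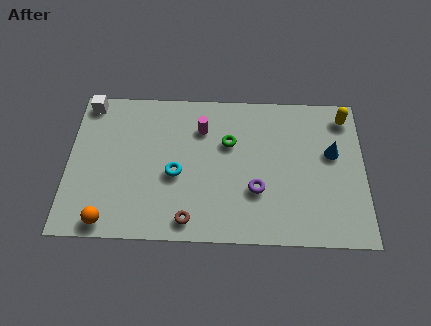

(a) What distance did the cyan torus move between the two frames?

3.1

The cyan torus was near (2.2, 1.5) before and (4.7, 3.3) after, so it travelled √(2.5² + 1.8²) ≈ 3.1 units.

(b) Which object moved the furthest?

the cyan torus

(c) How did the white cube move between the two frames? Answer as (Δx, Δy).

(-0.5, 2.1)

The white cube started near (1.3, 4.8) and ended near (0.8, 6.9).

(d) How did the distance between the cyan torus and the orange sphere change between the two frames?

+1.9

They were about 1.9 units apart before and 3.8 after — 1.9 units further apart.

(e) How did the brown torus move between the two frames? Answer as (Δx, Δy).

(-0.9, -1.0)

The brown torus started near (6.2, 2.0) and ended near (5.3, 1.0).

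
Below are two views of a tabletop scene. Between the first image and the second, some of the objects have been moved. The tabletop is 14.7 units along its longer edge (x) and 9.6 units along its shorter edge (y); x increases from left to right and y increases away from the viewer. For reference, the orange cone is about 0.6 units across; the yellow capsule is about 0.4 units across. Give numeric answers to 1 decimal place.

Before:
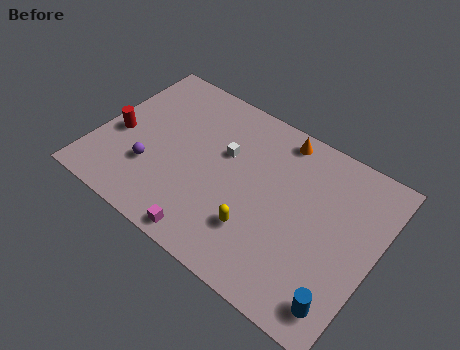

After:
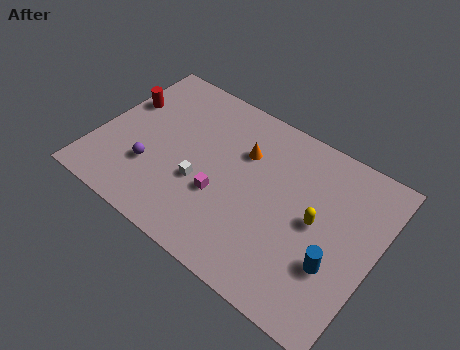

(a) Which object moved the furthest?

the yellow capsule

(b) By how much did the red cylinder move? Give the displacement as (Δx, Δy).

(-0.2, 2.1)

From the two frames, the red cylinder sits at roughly (1.1, 4.1) before and (0.9, 6.2) after.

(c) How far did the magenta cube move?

2.6

From (6.7, 0.9) to (6.8, 3.5), the magenta cube covered √(0.1² + 2.6²) ≈ 2.6 units.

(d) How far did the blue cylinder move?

1.8

The blue cylinder moved from about (13.6, 1.5) to (12.9, 3.2), a distance of √(0.7² + 1.7²) ≈ 1.8.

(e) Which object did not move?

the purple sphere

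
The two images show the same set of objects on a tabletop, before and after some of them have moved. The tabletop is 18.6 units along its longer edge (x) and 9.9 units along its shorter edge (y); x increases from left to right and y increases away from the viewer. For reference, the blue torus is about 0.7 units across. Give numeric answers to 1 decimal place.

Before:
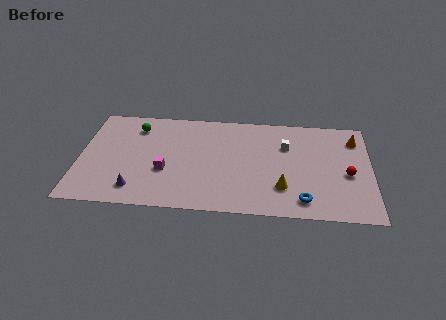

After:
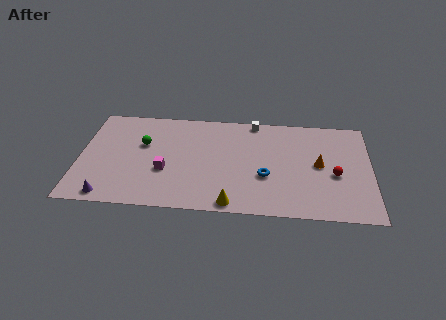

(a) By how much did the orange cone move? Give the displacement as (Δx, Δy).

(-2.3, -2.7)

The orange cone started near (17.6, 7.8) and ended near (15.3, 5.1).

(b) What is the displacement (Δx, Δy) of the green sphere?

(0.5, -1.7)

The green sphere was at about (3.5, 7.9) and moved to about (4.0, 6.2).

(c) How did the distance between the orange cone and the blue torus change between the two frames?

-3.3

They were about 7.0 units apart before and 3.7 after — 3.3 units closer together.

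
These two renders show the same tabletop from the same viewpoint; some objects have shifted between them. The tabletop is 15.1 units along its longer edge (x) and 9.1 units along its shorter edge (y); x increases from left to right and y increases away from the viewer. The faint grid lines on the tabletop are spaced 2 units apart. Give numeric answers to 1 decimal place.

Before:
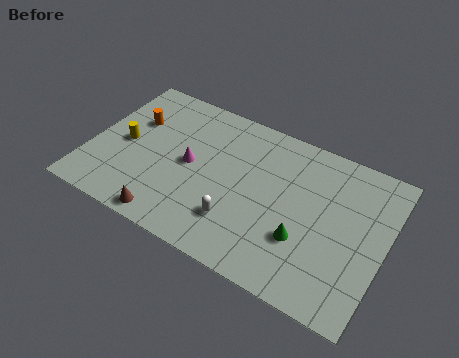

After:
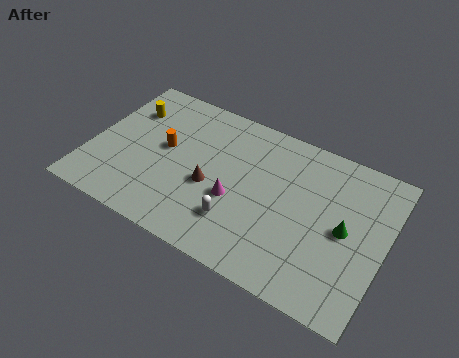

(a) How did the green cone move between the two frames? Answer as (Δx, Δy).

(1.9, 1.5)

From the two frames, the green cone sits at roughly (11.2, 3.0) before and (13.1, 4.5) after.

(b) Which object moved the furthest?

the brown cone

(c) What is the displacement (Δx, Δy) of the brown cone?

(1.7, 2.9)

The brown cone started near (4.6, 0.9) and ended near (6.3, 3.8).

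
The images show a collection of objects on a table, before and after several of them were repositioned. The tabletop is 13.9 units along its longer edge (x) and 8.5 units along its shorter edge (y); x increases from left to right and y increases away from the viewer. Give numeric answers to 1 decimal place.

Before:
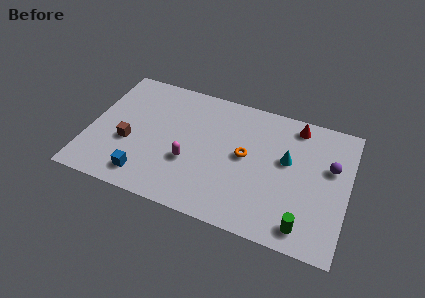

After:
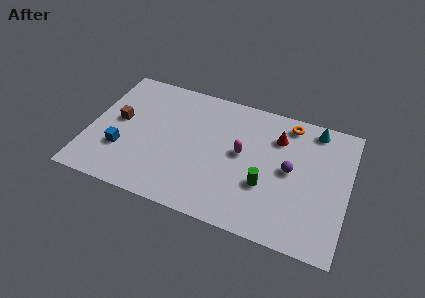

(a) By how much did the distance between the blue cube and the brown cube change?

-0.3

Before: roughly 2.2 units apart; after: 1.9. That's 0.3 units closer together.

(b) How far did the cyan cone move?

2.8

The cyan cone moved from about (10.6, 5.0) to (11.9, 7.5), a distance of √(1.3² + 2.5²) ≈ 2.8.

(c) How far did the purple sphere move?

2.3

From (12.9, 5.3) to (10.8, 4.4), the purple sphere covered √(2.1² + 0.9²) ≈ 2.3 units.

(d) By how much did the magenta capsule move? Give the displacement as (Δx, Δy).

(2.7, 1.5)

The magenta capsule was at about (5.5, 3.1) and moved to about (8.2, 4.6).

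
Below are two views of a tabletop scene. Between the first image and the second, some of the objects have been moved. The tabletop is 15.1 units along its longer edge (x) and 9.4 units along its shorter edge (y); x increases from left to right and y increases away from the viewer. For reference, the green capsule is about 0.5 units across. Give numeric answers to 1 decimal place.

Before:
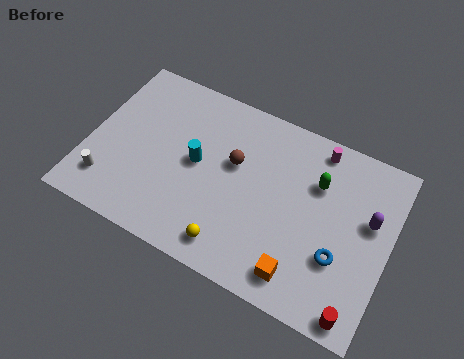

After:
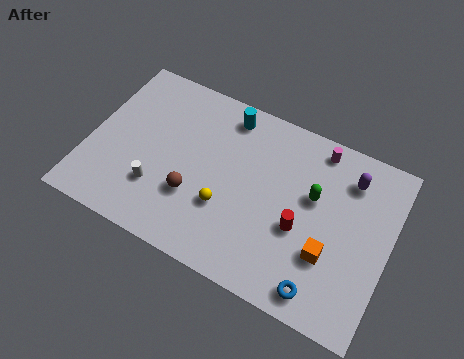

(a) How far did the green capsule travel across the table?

0.8

The green capsule was near (11.3, 6.5) before and (11.2, 5.7) after, so it travelled √(0.1² + 0.8²) ≈ 0.8 units.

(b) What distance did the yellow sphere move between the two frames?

1.9

From (7.7, 1.4) to (7.1, 3.2), the yellow sphere covered √(0.6² + 1.8²) ≈ 1.9 units.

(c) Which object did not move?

the magenta cylinder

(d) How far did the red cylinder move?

4.3

The red cylinder moved from about (14.0, 0.9) to (10.8, 3.8), a distance of √(3.2² + 2.9²) ≈ 4.3.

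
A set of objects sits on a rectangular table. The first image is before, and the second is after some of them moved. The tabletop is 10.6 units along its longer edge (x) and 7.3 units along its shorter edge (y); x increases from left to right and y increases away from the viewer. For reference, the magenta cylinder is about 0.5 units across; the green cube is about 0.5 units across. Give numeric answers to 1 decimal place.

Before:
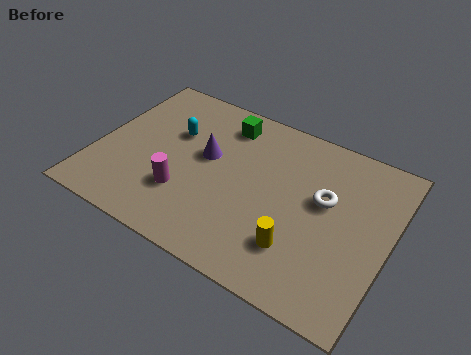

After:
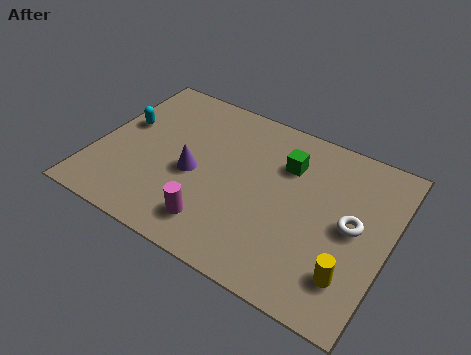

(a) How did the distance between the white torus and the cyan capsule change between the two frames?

+2.9

Before: roughly 5.6 units apart; after: 8.5. That's 2.9 units further apart.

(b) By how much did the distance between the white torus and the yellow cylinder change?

-0.5

The distance was about 2.5 in the first image and 2.0 in the second, so they moved 0.5 units closer together.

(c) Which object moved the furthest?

the green cube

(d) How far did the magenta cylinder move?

1.5

The magenta cylinder moved from about (3.4, 2.2) to (4.7, 1.4), a distance of √(1.3² + 0.8²) ≈ 1.5.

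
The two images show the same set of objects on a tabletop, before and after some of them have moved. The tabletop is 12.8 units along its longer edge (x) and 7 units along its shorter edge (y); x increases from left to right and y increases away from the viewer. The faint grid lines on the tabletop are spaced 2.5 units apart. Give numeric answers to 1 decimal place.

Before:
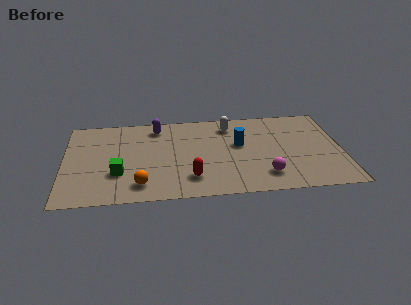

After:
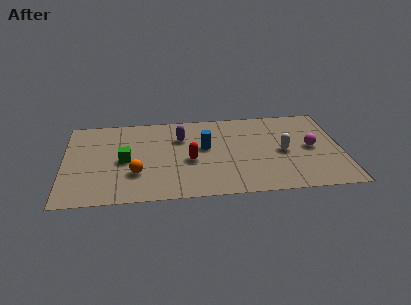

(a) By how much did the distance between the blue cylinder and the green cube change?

-2.1

Before: roughly 5.9 units apart; after: 3.8. That's 2.1 units closer together.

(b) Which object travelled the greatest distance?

the white capsule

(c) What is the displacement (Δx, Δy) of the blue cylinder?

(-1.6, -0.1)

The blue cylinder was at about (8.1, 4.1) and moved to about (6.5, 4.0).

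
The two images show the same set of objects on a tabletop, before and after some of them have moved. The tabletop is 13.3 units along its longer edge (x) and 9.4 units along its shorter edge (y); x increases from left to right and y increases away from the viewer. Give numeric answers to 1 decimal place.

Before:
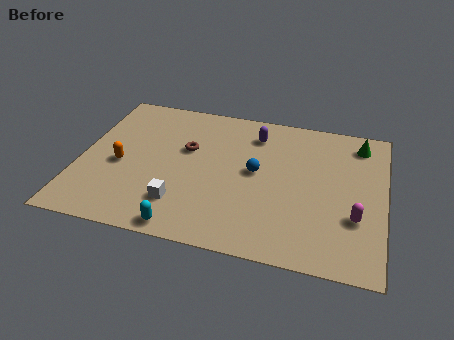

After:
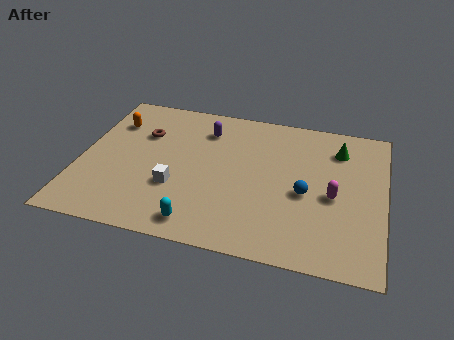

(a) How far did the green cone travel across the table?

1.1

The green cone moved from about (12.1, 7.9) to (11.2, 7.3), a distance of √(0.9² + 0.6²) ≈ 1.1.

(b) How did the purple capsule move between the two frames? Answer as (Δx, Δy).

(-2.2, -0.2)

The purple capsule started near (7.5, 7.5) and ended near (5.3, 7.3).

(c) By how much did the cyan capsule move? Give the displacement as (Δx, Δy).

(0.6, 0.4)

The cyan capsule was at about (4.9, 0.8) and moved to about (5.5, 1.2).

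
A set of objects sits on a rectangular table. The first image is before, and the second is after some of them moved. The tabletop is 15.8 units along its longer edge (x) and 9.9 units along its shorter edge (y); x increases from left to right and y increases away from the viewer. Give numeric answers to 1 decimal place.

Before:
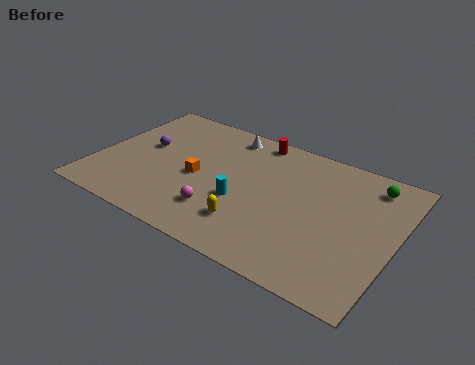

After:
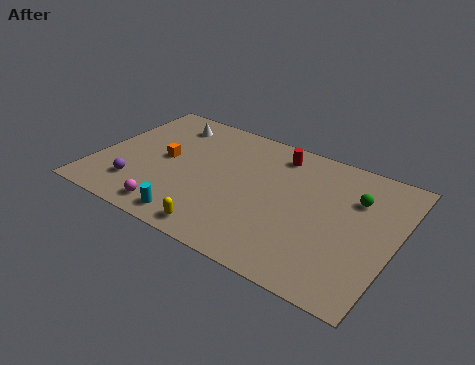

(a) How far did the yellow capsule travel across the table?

1.8

The yellow capsule moved from about (8.6, 2.4) to (7.3, 1.1), a distance of √(1.3² + 1.3²) ≈ 1.8.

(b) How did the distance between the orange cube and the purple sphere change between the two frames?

-0.3

The distance was about 3.3 in the first image and 3.0 in the second, so they moved 0.3 units closer together.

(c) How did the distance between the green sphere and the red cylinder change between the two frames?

-1.7

Before: roughly 6.3 units apart; after: 4.6. That's 1.7 units closer together.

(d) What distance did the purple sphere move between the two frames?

3.3

The purple sphere was near (2.3, 5.6) before and (2.5, 2.3) after, so it travelled √(0.2² + 3.3²) ≈ 3.3 units.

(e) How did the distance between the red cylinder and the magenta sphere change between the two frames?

+1.9

The distance was about 6.4 in the first image and 8.3 in the second, so they moved 1.9 units further apart.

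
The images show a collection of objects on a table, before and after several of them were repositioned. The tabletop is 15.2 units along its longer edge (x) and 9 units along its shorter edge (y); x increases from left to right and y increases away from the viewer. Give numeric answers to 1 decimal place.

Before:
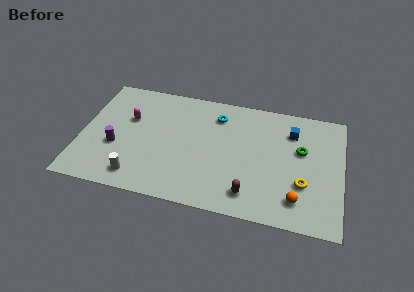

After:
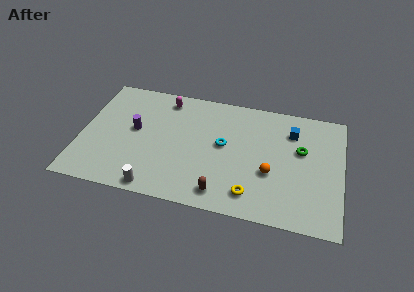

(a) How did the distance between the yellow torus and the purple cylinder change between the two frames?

-3.2

Before: roughly 10.9 units apart; after: 7.7. That's 3.2 units closer together.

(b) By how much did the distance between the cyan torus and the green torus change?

-0.7

The distance was about 5.2 in the first image and 4.5 in the second, so they moved 0.7 units closer together.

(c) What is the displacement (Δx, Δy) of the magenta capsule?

(2.0, 2.0)

The magenta capsule started near (2.7, 5.7) and ended near (4.7, 7.7).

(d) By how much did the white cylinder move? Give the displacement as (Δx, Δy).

(1.1, -0.6)

The white cylinder was at about (3.5, 1.4) and moved to about (4.6, 0.8).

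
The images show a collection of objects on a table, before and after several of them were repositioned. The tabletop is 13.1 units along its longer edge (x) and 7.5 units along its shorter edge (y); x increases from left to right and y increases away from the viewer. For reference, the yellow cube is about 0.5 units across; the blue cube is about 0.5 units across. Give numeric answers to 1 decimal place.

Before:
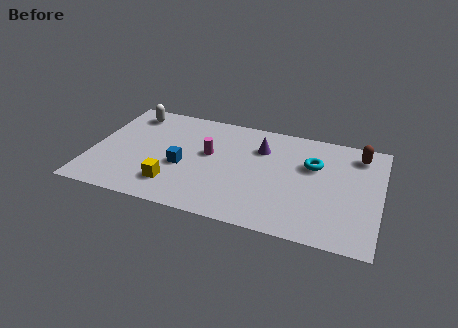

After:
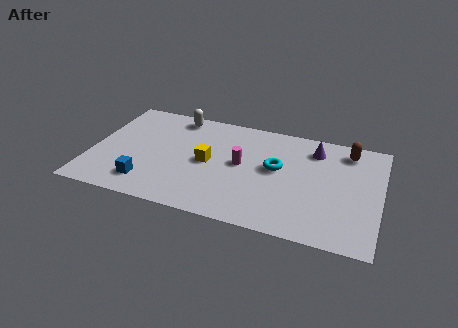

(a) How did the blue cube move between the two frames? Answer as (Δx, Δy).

(-1.5, -1.6)

The blue cube was at about (4.2, 3.1) and moved to about (2.7, 1.5).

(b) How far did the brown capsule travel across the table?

0.5

The brown capsule was near (12.0, 6.2) before and (11.5, 6.3) after, so it travelled √(0.5² + 0.1²) ≈ 0.5 units.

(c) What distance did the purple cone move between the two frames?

2.5

The purple cone was near (7.6, 5.4) before and (10.0, 6.0) after, so it travelled √(2.4² + 0.6²) ≈ 2.5 units.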